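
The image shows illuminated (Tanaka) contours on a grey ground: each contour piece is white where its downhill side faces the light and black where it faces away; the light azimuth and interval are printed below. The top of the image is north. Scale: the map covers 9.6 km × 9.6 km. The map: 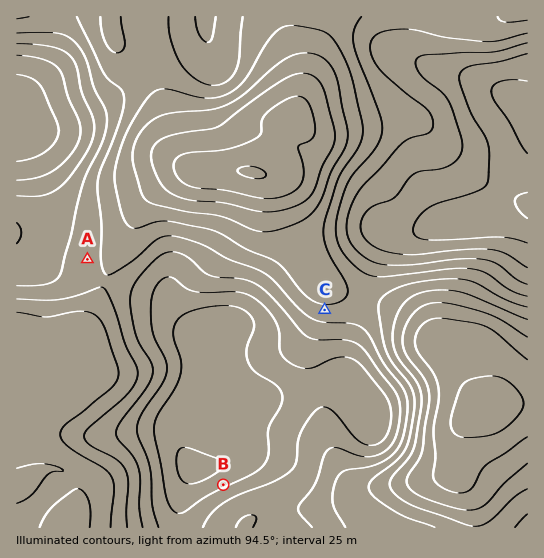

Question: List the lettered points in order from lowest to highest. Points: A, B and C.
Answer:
C A B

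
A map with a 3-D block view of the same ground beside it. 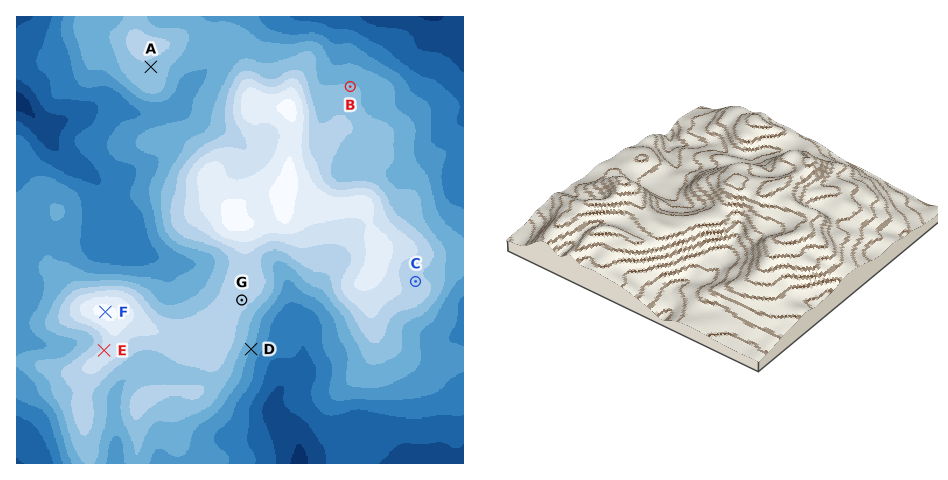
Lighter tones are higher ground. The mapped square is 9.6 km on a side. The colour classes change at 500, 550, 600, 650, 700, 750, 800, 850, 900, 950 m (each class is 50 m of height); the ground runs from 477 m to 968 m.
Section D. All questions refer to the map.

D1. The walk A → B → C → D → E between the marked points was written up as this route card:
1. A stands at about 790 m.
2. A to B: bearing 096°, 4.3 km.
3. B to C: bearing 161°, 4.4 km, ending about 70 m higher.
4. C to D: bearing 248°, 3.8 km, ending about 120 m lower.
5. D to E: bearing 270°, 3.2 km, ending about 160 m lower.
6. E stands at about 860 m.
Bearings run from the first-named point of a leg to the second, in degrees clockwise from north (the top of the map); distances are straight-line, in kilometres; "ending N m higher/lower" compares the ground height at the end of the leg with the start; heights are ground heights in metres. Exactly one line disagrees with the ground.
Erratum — Line 5: it should read "ending about 160 m higher".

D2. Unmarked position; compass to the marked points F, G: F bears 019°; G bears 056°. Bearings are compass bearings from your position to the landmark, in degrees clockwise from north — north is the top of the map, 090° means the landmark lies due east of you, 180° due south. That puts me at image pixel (69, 416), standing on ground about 780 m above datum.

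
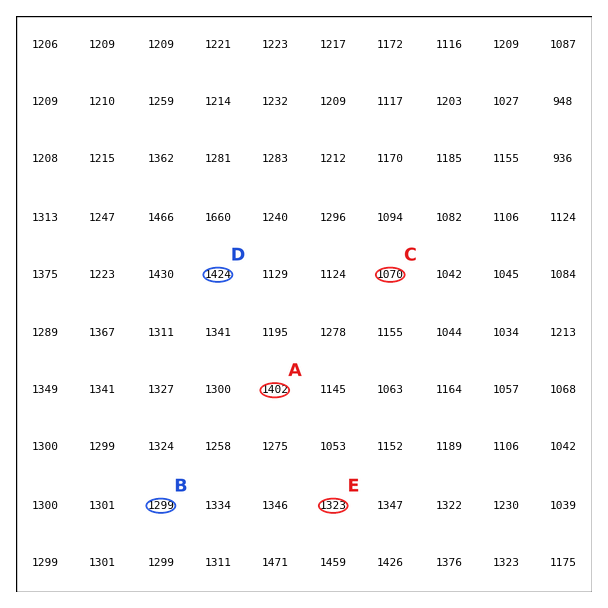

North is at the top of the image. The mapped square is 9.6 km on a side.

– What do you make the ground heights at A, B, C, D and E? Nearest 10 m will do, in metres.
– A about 1400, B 1300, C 1070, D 1420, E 1320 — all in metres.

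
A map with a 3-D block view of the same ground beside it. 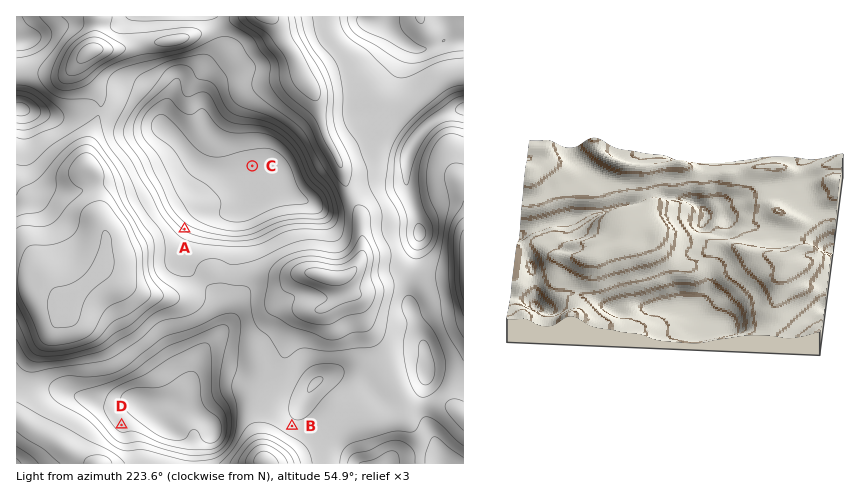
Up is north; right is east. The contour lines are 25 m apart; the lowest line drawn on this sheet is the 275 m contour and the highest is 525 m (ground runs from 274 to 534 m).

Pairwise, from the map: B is below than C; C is above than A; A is below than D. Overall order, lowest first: B A D C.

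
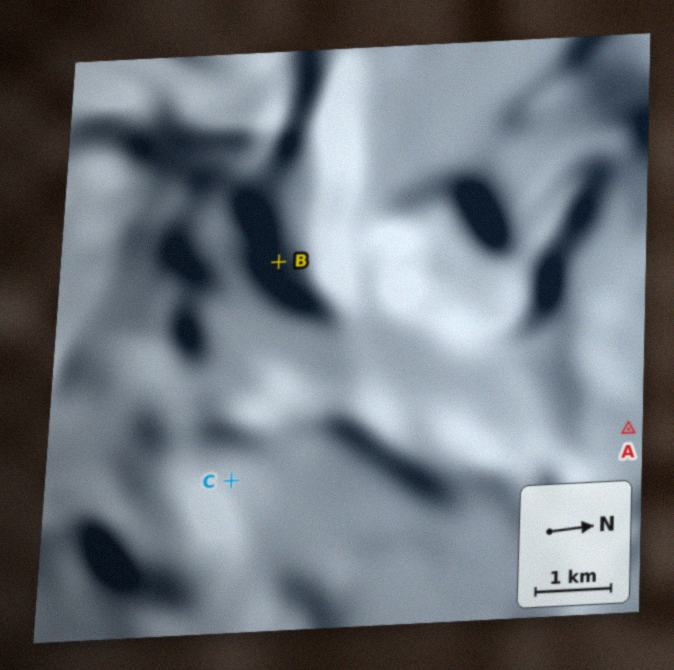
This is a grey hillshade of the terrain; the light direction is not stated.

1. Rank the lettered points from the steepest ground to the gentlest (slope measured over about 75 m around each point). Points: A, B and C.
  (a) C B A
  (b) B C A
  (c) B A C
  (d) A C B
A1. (b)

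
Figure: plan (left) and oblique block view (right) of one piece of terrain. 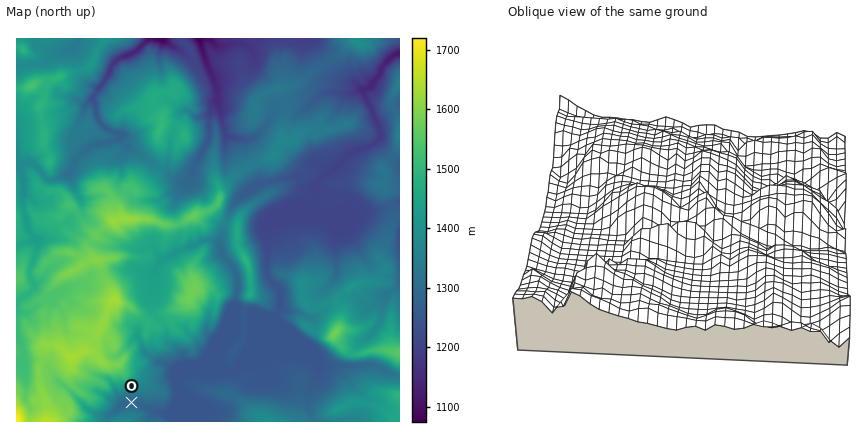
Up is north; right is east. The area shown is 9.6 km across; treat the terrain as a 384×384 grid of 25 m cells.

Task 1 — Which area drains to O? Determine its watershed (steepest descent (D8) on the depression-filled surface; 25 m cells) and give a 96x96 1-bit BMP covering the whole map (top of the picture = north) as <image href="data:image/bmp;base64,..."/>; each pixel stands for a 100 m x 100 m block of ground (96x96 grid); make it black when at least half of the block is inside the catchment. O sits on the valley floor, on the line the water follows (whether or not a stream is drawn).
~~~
<image width="96" height="96" href="data:image/bmp;base64,Qk2+BAAAAAAAAD4AAAAoAAAAYAAAAGAAAAABAAEAAAAAAIAEAAATCwAAEwsAAAIAAAAAAAAA////AAAAAAAA///wAAAAAAAAAAAA///4AAAAAAAAAAAA///4AAAAAAAAAAAA///4AAAAAAAAAAAA///4AAAAAAAAAAAB///4AAAAAAAAAAAB///4AAAAAAAAAAAD///4AAAAAAAAAAAD///4AAAAAAAAAAAD///wAAAAAAAAAAAD///wAAAAAAAAAAAD///gAAAAAAAAAAAD///gAAAAAAAAAAAD///AAAAAAAAAAAAD//+AAAAAAAAAAAAD//gAAAAAAAAAAAAB+fAAAAAAAAAAAAAB8OAAAAAAAAAAAAAB4AAAAAAAAAAAAAAAAAAAAAAAAAAAAAAAAAAAAAAAAAAAAAAAAAAAAAAAAAAAAAAAAAAAAAAAAAAAAAAAAAAAAAAAAAAAAAAAAAAAAAAAAAAAAAAAAAAAAAAAAAAAAAAAAAAAAAAAAAAAAAAAAAAAAAAAAAAAAAAAAAAAAAAAAAAAAAAAAAAAAAAAAAAAAAAAAAAAAAAAAAAAAAAAAAAAAAAAAAAAAAAAAAAAAAAAAAAAAAAAAAAAAAAAAAAAAAAAAAAAAAAAAAAAAAAAAAAAAAAAAAAAAAAAAAAAAAAAAAAAAAAAAAAAAAAAAAAAAAAAAAAAAAAAAAAAAAAAAAAAAAAAAAAAAAAAAAAAAAAAAAAAAAAAAAAAAAAAAAAAAAAAAAAAAAAAAAAAAAAAAAAAAAAAAAAAAAAAAAAAAAAAAAAAAAAAAAAAAAAAAAAAAAAAAAAAAAAAAAAAAAAAAAAAAAAAAAAAAAAAAAAAAAAAAAAAAAAAAAAAAAAAAAAAAAAAAAAAAAAAAAAAAAAAAAAAAAAAAAAAAAAAAAAAAAAAAAAAAAAAAAAAAAAAAAAAAAAAAAAAAAAAAAAAAAAAAAAAAAAAAAAAAAAAAAAAAAAAAAAAAAAAAAAAAAAAAAAAAAAAAAAAAAAAAAAAAAAAAAAAAAAAAAAAAAAAAAAAAAAAAAAAAAAAAAAAAAAAAAAAAAAAAAAAAAAAAAAAAAAAAAAAAAAAAAAAAAAAAAAAAAAAAAAAAAAAAAAAAAAAAAAAAAAAAAAAAAAAAAAAAAAAAAAAAAAAAAAAAAAAAAAAAAAAAAAAAAAAAAAAAAAAAAAAAAAAAAAAAAAAAAAAAAAAAAAAAAAAAAAAAAAAAAAAAAAAAAAAAAAAAAAAAAAAAAAAAAAAAAAAAAAAAAAAAAAAAAAAAAAAAAAAAAAAAAAAAAAAAAAAAAAAAAAAAAAAAAAAAAAAAAAAAAAAAAAAAAAAAAAAAAAAAAAAAAAAAAAAAAAAAAAAAAAAAAAAAAAAAAAAAAAAAAAAAAAAAAAAAAAAAAAAAAAAAAAAAAAAAAAAAAAAAAAAAAAAAAAAAAAAAAAAAAAAAAAAAAAAAAAAAAAAAAAAAAAAAAAAAAAAAAAAAAAAAAAAAAAAAAAAAAAAAAAAAAAAAAAAAAAAAAAAAAAAAAAAAAAAAAAAAAAAAAAAAAAAAAAAAAAAAAAAAAAAAAAAAAAAAAAAAAAAAAAAAAAAAAAAAAAAAAAAAAA="/>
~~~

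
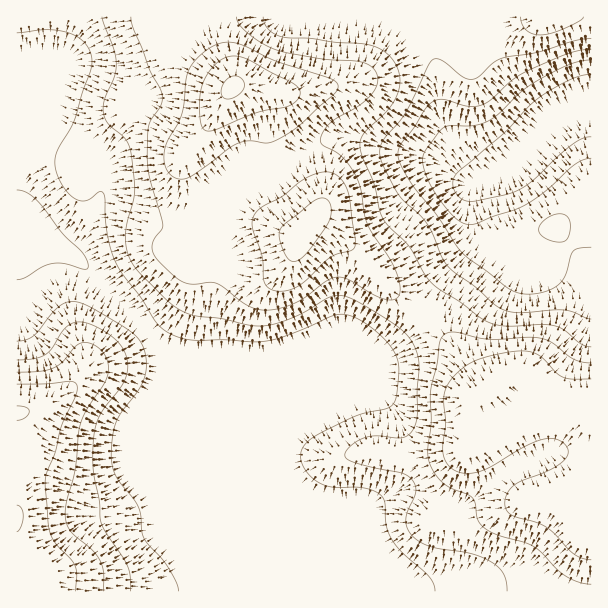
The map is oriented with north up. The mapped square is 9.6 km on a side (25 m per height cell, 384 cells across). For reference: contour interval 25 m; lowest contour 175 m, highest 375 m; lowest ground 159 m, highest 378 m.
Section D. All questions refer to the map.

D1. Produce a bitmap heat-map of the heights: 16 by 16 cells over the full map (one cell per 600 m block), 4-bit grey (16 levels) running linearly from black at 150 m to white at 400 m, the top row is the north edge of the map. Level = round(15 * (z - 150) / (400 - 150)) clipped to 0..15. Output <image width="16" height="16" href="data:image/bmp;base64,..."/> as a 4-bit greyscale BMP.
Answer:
<image width="16" height="16" href="data:image/bmp;base64,Qk32AAAAAAAAAHYAAAAoAAAAEAAAABAAAAABAAQAAAAAAIAAAAATCwAAEwsAABAAAAAAAAAAAAAAABEREQAiIiIAMzMzAERERABVVVUAZmZmAHd3dwCIiIgAmZmZAKqqqgC7u7sAzMzMAN3d3QDu7u4A////AMuXZmZmZniJyYZmZmZoiau5dmZmZniau7l2ZmZ3ibqrynZmZmd5u7u7hmZmZmm8u4mWZmZmaKupZ3Z3h2aIh3dVV5mrmZhlRUVomay6h0RFRWiarMp1M0RWaKqquWMRJFZ5u7qYUyERVnmt3Kl1QxFVeazbqYZlQmZ5qph3Zmd3"/>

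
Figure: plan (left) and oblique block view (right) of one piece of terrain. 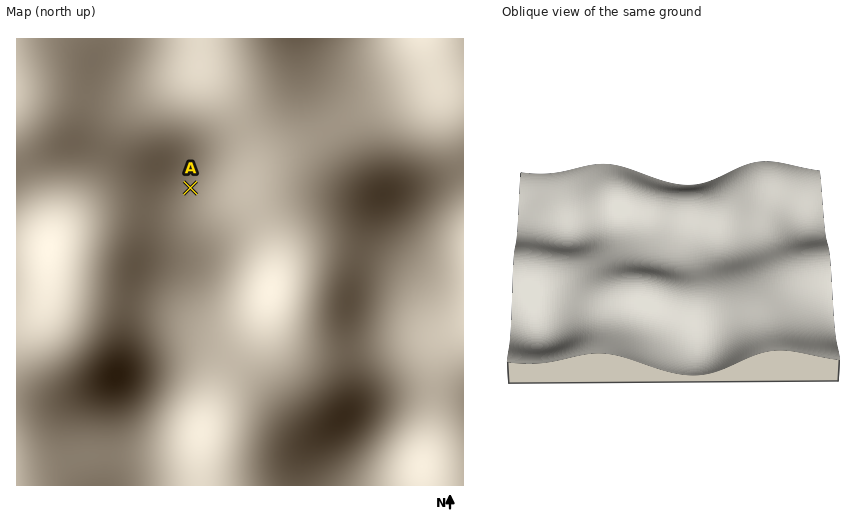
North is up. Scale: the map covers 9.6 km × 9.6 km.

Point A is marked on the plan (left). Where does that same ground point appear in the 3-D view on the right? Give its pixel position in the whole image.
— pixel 723 250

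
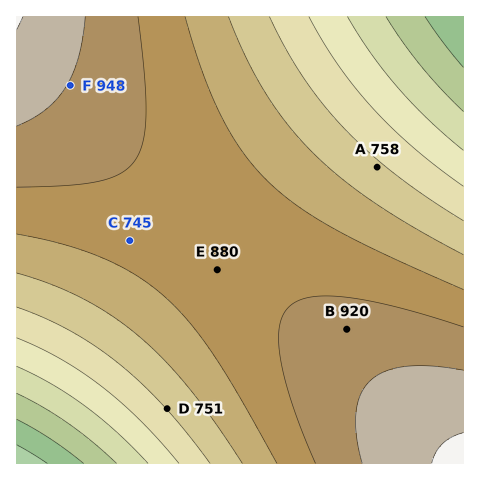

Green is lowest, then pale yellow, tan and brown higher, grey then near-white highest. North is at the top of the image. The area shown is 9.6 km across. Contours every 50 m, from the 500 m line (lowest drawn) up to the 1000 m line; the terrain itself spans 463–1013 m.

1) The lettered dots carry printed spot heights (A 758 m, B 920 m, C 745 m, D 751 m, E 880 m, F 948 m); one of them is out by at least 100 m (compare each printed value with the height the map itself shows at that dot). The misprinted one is C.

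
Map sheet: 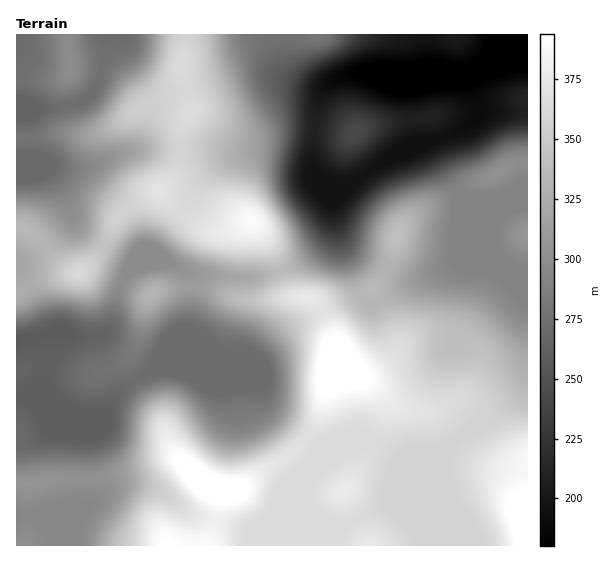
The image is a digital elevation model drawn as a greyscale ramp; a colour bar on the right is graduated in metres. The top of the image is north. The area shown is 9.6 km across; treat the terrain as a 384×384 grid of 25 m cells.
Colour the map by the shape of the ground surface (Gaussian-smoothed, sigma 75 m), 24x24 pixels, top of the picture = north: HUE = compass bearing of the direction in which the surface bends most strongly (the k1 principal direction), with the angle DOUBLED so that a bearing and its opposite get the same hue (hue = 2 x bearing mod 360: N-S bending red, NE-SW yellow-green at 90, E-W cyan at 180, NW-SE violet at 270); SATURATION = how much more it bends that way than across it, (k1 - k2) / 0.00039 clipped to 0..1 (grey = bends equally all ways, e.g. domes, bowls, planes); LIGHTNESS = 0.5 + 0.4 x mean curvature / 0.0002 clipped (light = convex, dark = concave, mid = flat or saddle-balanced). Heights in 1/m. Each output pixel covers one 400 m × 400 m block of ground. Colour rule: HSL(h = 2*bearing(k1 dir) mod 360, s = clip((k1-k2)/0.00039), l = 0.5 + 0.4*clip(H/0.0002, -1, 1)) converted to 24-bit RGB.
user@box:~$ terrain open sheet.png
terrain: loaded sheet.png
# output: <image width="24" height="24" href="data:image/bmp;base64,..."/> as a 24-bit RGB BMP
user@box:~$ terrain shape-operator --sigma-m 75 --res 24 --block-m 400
<image width="24" height="24" href="data:image/bmp;base64,Qk32BgAAAAAAADYAAAAoAAAAGAAAABgAAAABABgAAAAAAMAGAAATCwAAEwsAAAAAAAAAAAAArJSDgmmHbXWCJ1+bh4+7mGKuwdiqh6LDjGS4w5J3UzpyeYB7f4B/f3+AfX6AU5qUnrCQpXagfF2Kf3+Af3+Ad1x+RTJT0ORcqqZIdIFofIB5OHxyMntzn3y0zeCpfyVCch4KzIwRhpQ3J5JaeoCAgXmBlVJYdZ5MUpREgFtcgXh9f3+AgHiAdkCBTmitr9q2jIvAZmekW5VxW4+CLGNRQnsnyl4DWwsii+WS0uf53Nf0PGHHVHB+aGyFgXm0v6q1Z4aYZm2Af4B/f3+Ad2GEYVuSYr2YdrJsjoLJqpbbkpTggG/kkEjpkS65xUdnlerbzP/qNpn51mb2/33sckiuZYN0UIlprpBxqm2FX2+Af4B/f3+AXl6IcYKcfaKBkolgc6ErYH82gHc0UmEvNSpnyhbC4uKkyP/PZ9t1ICQ6J0xQ2lPZ/67vxGOobn9zboRmnW9miWtibn1jfoJpXoiBW52PcXafpJW3sbZ9eFVbgX1mdH9lEyQ6LTGS7PbVw/avg0FBRh4/PVMqFkMdjy1I/212qKFDXXpMemtYnIFvbneIc5x+ZY13VYJcRpJbXqJyp3dagXWAiF1ai4VSHlxrANzP4fTX79vSiR+TeTGAeI+XOVdzIBQ3/ntU476JYnBpWothb7OTdZazgHytl3ijeZaXZqJ6RnpshZltcV6Dn3WnqZatVI+aAIIiQqQAu1QAaw0mfXNcgoVaNUpmFg4+1bKL99PCdoqphNLFWrC3ZIuAXnmRjn6lpYungpeGSk1+pomlXnOYb5Ohno6lrWa8vqpoO39Fg3hbgH59gH9/gH9+XihjFys/WMNU8+jTwuTbbJTQrEKqjZxoT3JrbHRdoYJenp9zRk6KeIozfI5jXHhXho1MbUdx6oBaIpAzbYB3gHR2i1NCbD8sXCRIN52CIN5+zOqvxuCuUCWLuFiluZCUX1iEYHd9eq2AibShOj+WbdIJI0MSQTASl7ILFTs96oVN2c5TF0cjWy8om0AshFk/S4dvO7NJFLcpSvwmztFqPBpRhad2sZS3l3LIeojDk7evk25yVEFp7NHyvBHUp0FBlPaDAEpxlrHm9NfoPzjiIj7bobjxzdj+raz/0tL5yN34o/bepB2yjDVZNrIrWodMdopljnNoo2lbk09aclFprUyvm1ny3NX279zcB2yNAJ5u5rp+8CL0pB+PgpULTU8EJT8GQuIAR+92d37YkADm9IPSy3dWS3s0Tm88cXBLiXJQilZXgmxsV2pQMs+FdtTY/6jS7EBRDEY+aEQcPQUAmVMUoMwtbLxYRcRNPP9BANlRJ1BTIQso3AoZ96uAha5vSoSFW2h6gH11h2B9nWNXh8bLcdepJk1RlBU9/8K8URFoMwctfODbx+L0naDpvJXVyOvZzP/kEWvHIxRbJARNynO89eLWxqqbVG2DT1p/f3+AUE2WrKTAur3Xt1urWSFuNkmO89jS4Er9YpflZuHDYpqaeWOXptHUz/zViOvcTwlsKAwvCi5WcqrN8Nvh+dLppHC+QFKHgH9/YId+WKdKm24xoTpugUGiP567wn2b13zQr7PKb6GeT5eXZ8vEj9ag9f+kOx4RLQYpdkBYEWFBAIg+eMx27bbl/7D62CzqrlJbcZBNYYJfdn5JRmM6fmc/Nn0lLpBJfZLD13+rwHGGZaNsNpE2kJs1/71YZh4ZCQsqkDA7kakeAEkKDlIAOWMUtjVYzJjy58z/+Mj6Z028mIdTdjdknmxQwKhIMWASHDMFenEZ175MoqFXgnxSan9J5b930V51AA06eDjC6L67Q7JCEVsgJ14UE1MEJ3wKI2lN7KLc5tD7Zk7SfW7ggqXw0aT9+6T7ZJLCNcGvwLaIqZBzc5l3brujmMW03J23AAp0Kk6s3cvR59PxbVroNjXDcLFAJn8aCT0NHHcAp70JcWw6YG8YMmcGCTsp6HTJ8srlXWyvc5x/v6+llbm2gsSqV12R0HdhFh1zH3msmdCkjLK8hFHLd1bazLDmr4XcZEiuZoQ4u7YjTEy9l3bK1MOWBGJWC4tU3JO072jBr6tikMFlkLd+j5pjXjRS2HcwY2YgB0Iaa58jg1spYj4lYGwtZX4miG8xTUqYa5LEi7TQZ2uGaFWB492tO0qyGJtyIU473iRS6MWrpMWEY69glEF8eThwvklO8xoyP1YNEDMAO0kTb3Qvcoc6b2o8koYyNJgkOHMyiIQ3aGJ/ZFuS0eaUSkWAYH5+GyM/jn869eyT0suGc6JYTzFxj12whGfA3Zfz5tL5nbL/V4T+bZrigYfNZ1zStbzTisDIOmCVc4yS"/>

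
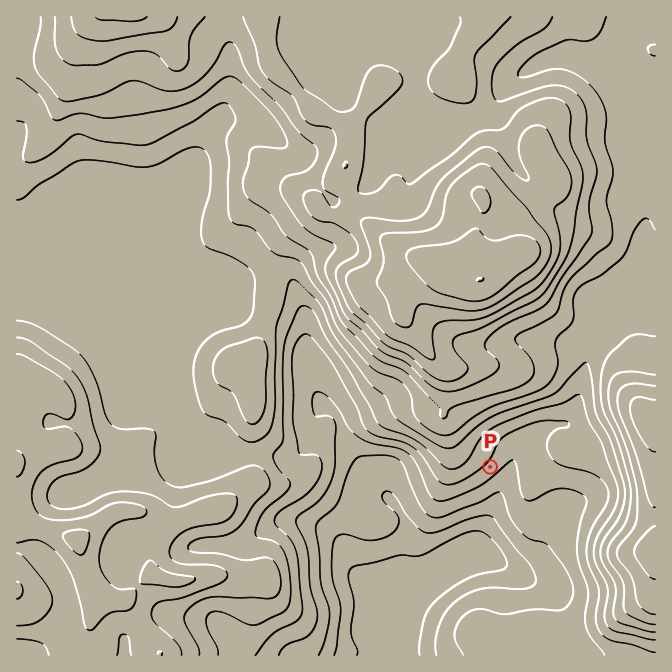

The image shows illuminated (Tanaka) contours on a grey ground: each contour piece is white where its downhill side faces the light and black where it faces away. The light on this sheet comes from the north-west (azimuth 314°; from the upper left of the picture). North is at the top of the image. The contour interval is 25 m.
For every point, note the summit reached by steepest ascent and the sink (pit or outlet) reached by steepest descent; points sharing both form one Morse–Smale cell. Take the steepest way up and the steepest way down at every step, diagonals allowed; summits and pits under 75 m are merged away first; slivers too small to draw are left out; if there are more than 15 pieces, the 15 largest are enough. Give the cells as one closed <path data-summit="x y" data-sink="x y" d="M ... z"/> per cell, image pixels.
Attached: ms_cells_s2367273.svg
<path data-summit="480 280" data-sink="398 655" d="M655 16l-638 0-1 281 21 4 48 22 79 78 17 12 5 19 4 4 30 13 24 5 23-1 15 5 12 0 12-11 7-14 6-25 3-2 5 0 5 3 7 9 7 22 13 20 9 22 7 9 12 5 7 7 9 12 5 13 0 27-4 15 0 17-5 11 0 19-1 1 0 38 179 0-8-29-13-32-7-7-15-5-25-15 11 0 7-4 14-14 15-33 15-22 8-45-13-27 7-8 5-13 8-37 0-25 10-22 8-4 52-2z"/><path data-summit="77 540" data-sink="398 655" d="M27 298l-11 0 1 358 381-1 0-37 1-1 0-19 5-11 0-17 4-15 0-27-5-13-9-12-7-7-12-5-7-9-9-22-13-20-7-22-7-9-5-3-5 0-3 2-6 25-7 14-12 11-12 0-15-5-23 1-24-5-30-13-4-4-5-19-17-12-79-78z"/><path data-summit="645 418" data-sink="398 655" d="M655 313l-51 1-8 4-10 22 0 25-8 37-5 13-7 8 13 27-8 45-15 22-15 33-14 14-7 4-11 0 25 15 15 5 7 7 7 13 16 48 77-1z"/>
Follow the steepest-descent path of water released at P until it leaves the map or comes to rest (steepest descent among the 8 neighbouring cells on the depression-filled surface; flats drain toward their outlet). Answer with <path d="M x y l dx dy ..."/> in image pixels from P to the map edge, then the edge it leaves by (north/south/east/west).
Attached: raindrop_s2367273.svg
<path d="M490 467l12 11 0 12-4 5-1 8-15 29-2 8-3 7-7 7-3 0-10 4-3 4-10 5-6 5-1 0-39 38 0 45"/>
exit: south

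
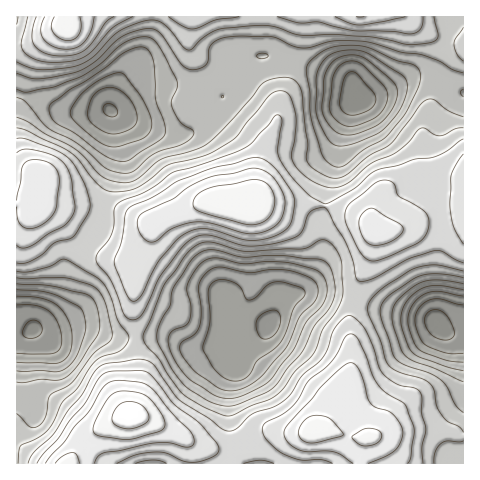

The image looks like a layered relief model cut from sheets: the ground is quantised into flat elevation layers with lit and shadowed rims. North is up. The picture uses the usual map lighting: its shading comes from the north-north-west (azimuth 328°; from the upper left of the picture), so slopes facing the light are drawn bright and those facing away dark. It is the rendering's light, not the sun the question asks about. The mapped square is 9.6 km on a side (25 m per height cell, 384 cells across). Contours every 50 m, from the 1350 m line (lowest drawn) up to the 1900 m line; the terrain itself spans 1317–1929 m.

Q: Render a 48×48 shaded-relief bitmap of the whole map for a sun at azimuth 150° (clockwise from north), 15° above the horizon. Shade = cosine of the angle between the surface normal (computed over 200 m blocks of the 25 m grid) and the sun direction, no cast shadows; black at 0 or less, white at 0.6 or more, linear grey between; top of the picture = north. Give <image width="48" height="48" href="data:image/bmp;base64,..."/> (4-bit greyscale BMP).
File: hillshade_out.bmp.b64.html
<image width="48" height="48" href="data:image/bmp;base64,Qk32BAAAAAAAAHYAAAAoAAAAMAAAADAAAAABAAQAAAAAAIAEAAATCwAAEwsAABAAAAAAAAAAAAAAABEREQAiIiIAMzMzAERERABVVVUAZmZmAHd3dwCIiIgAmZmZAKqqqgC7u7sAzMzMAN3d3QDu7u4A////ADEAFHiqvN3LmZmpiImZmrzKmImqqZiZh0IAA2iaq93LqZmId3iIiavKmIiqqpmZh1IAAUeJq8zLqId2ZWZ3Z4mql3eJmamYh2QQACVomru6h2ZlREVVRFZ4dmZniJmHdlUxAAJFeJmYdVREMjMzIiRWZVVVZ3h3ZVZTEAEjRWd2VDMzIQERERJFZlVVVoh3ZWZkIQASIzRVVDMiEAAAERNFZ2ZVRXiHZlVUIQABIiNFVDMyEAAAARNFZ3dlRFd3dkMzEAABIiNFVUNEMQAAARE0VndlQzRVVSERAAAAESNVVVRVVCEQAAASNXd1QyIjMxERAAAAESNGZmZmZlMhAAABJGd2QxARESESEQAAEjRGd2Znd2QhAAERJGeIZTERETMzMyEBI0VniZh3ZmUxABIiNGd4h1QjM2VVRDIjRWeImrqXZnZSEBIjNGd3iHZUVXdmVVREV4mpqquoZndkIRERJFZ3iIdmZoiHZmVUV5u6mZqYZomHQRAAFFZ4mqmHd6qZh3ZVRpu6mImYZomoYxAAFGiZq8ypiMy6mZhlVoq7mIiYdniYdTIRJHmrzd3Lq93LuqmGVnq7qYmZh3iZh2UzNHm7ze7tzN3cuqqXZnm8y6qqmImamZhkRHmrze7t3d3LqZmHZnmszMu7qqq7uqqGRGiru83czLu6mIdmVWirzMzLvM3czLuXVWibu7u6qqq6mHZURFeazNzMzN7u3LuYZWiau7upiJq7qYZTNFeKvN3MzN7u3LqYdmeaq7qYd4m7uphkNFeJrN3czM3dy6mIdmZ4iZmYd4mruql1Q0Z4ms3Mu7vMypmHZlVmZ3iHZmeZqqmGQzNGeJq6qZmrupiGVEVVVWZ3ZVZ4iJiGQhEjRWeIh3iZqZh2QzRWVVZmVVZ4iId1MQABMzRVVVZ4iHZUIRNWZmZmVFV4iIdkIQAAEhEjM0RWZmVDEAE2ZmZ2VFVniHZTIQAAEQABIiNFZVRDEAAjVmZmVURWZmVUMhAAAAAAERI0ZlVEIAACNFVVRDMzRFVEMyEAAAAAERJFd3dlQgABI0REMzIREjRDMyEAAAAAESNXiZh2QxAAEjRDMjIQETNDMiISMzIiIjNXiZh2QhAAEkVEMjIiIjREMjM0VmVDMzRWiZh2MQAAATVUMjRFRVZVQ0RFZ3dUMzNFeZh2QhAAACRVQ0Vnd4h2ZVVWZ3dlQyM1aJmXZDEAABNVVFZ5mZqYd2ZlVndmVDI0V5qphlQyEBNWVXiau7u6mHZVRWd3ZUMjRoqqmHZkMhNWd4m7zN3bmHZlVXeHdlQyNXmqqXd3ZTNWiZq83e/sqGZWZ4iIdlVDNGmrqYiIh2VniZq83v/+uXZWZ4mYdmVURXm8y6mZmYd3iYmr3v//24dmZ4mYd3dmZ4rN7suqqqmYd2eKvO//7bl2d4mpmIiIiave/+27q7qYZjRoms3u/tuXd5q7uqqqmarN7v7LurqXZCI1eJrN7u25iJrMy7uqqqqrzd7LuqqHVCIjV4mr3u3KiZq8zLuqqqqqu93cuqmHVA=="/>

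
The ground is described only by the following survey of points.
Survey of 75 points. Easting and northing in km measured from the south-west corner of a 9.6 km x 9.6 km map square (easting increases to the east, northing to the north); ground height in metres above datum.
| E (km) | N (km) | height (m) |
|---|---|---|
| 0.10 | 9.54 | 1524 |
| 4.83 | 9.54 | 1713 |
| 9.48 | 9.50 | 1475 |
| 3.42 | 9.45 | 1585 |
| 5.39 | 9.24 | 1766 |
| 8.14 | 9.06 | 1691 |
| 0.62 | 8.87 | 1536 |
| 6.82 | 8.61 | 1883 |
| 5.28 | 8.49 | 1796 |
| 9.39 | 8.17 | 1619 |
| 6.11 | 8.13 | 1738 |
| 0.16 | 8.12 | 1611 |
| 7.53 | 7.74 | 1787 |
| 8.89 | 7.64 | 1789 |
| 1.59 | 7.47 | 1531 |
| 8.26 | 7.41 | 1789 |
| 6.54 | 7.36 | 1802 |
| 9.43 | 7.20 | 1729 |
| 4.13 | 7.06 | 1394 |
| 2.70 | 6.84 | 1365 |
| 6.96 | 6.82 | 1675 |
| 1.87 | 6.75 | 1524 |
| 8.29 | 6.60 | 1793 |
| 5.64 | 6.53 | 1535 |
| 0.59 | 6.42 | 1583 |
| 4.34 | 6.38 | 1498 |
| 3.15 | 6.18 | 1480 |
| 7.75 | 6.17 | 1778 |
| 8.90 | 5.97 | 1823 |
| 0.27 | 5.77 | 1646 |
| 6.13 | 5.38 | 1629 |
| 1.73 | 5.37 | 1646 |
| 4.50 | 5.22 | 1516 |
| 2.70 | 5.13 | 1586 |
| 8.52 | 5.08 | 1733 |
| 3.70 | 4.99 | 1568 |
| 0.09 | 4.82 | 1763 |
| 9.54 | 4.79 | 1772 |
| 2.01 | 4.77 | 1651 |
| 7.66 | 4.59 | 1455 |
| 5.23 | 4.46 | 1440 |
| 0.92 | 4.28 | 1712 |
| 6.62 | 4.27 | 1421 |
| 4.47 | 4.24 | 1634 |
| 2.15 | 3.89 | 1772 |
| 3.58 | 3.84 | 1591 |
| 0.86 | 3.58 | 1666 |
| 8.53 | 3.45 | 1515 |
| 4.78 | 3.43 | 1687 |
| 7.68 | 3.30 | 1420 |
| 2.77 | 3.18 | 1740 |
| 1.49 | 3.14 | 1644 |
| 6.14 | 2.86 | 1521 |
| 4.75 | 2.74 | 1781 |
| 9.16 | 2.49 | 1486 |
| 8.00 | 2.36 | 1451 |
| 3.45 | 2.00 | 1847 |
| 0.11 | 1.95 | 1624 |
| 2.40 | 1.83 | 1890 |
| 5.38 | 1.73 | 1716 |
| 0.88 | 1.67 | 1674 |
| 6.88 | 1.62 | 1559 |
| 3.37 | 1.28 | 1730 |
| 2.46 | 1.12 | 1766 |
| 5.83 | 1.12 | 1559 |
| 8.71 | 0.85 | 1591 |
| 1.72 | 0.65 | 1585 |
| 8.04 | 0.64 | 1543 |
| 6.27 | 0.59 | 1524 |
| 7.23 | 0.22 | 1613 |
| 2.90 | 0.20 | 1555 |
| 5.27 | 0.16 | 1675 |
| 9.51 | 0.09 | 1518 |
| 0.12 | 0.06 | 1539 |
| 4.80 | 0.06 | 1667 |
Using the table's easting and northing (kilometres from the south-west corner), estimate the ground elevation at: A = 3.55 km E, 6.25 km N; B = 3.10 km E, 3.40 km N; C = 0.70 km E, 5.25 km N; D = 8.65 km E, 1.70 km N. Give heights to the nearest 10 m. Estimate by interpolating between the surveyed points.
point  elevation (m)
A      1450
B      1700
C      1690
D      1480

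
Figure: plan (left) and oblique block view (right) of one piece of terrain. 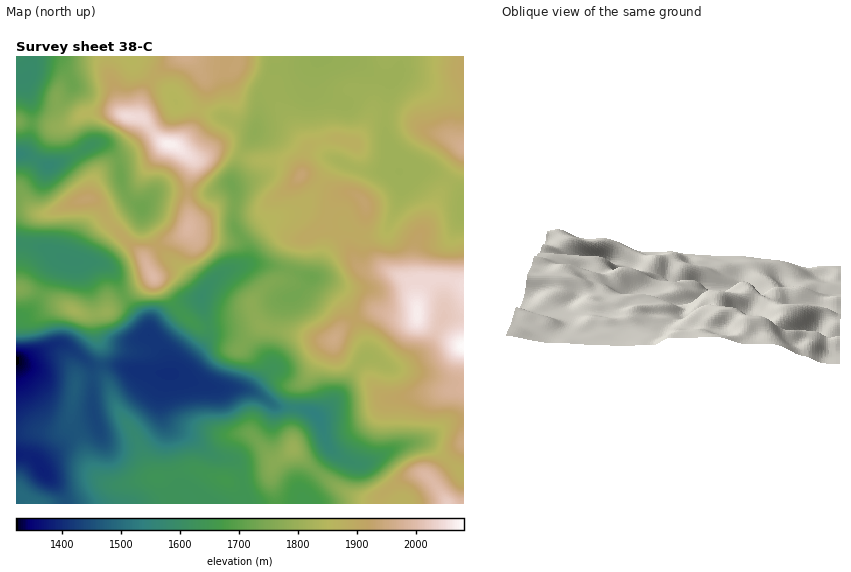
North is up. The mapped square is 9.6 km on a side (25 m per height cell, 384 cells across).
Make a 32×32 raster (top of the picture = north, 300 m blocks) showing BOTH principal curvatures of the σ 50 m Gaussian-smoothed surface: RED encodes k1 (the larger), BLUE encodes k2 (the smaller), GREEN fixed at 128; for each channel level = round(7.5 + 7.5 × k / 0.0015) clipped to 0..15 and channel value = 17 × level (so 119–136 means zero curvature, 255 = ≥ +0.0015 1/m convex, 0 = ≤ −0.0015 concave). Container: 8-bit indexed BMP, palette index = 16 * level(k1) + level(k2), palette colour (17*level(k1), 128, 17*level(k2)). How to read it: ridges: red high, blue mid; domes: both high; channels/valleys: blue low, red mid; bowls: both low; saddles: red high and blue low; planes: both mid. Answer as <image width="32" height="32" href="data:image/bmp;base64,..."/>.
<image width="32" height="32" href="data:image/bmp;base64,Qk02CAAAAAAAADYEAAAoAAAAIAAAACAAAAABAAgAAAAAAAAEAAATCwAAEwsAAAABAAAAAAAAAIAAABGAAAAigAAAM4AAAESAAABVgAAAZoAAAHeAAACIgAAAmYAAAKqAAAC7gAAAzIAAAN2AAADugAAA/4AAAACAEQARgBEAIoARADOAEQBEgBEAVYARAGaAEQB3gBEAiIARAJmAEQCqgBEAu4ARAMyAEQDdgBEA7oARAP+AEQAAgCIAEYAiACKAIgAzgCIARIAiAFWAIgBmgCIAd4AiAIiAIgCZgCIAqoAiALuAIgDMgCIA3YAiAO6AIgD/gCIAAIAzABGAMwAigDMAM4AzAESAMwBVgDMAZoAzAHeAMwCIgDMAmYAzAKqAMwC7gDMAzIAzAN2AMwDugDMA/4AzAACARAARgEQAIoBEADOARABEgEQAVYBEAGaARAB3gEQAiIBEAJmARACqgEQAu4BEAMyARADdgEQA7oBEAP+ARAAAgFUAEYBVACKAVQAzgFUARIBVAFWAVQBmgFUAd4BVAIiAVQCZgFUAqoBVALuAVQDMgFUA3YBVAO6AVQD/gFUAAIBmABGAZgAigGYAM4BmAESAZgBVgGYAZoBmAHeAZgCIgGYAmYBmAKqAZgC7gGYAzIBmAN2AZgDugGYA/4BmAACAdwARgHcAIoB3ADOAdwBEgHcAVYB3AGaAdwB3gHcAiIB3AJmAdwCqgHcAu4B3AMyAdwDdgHcA7oB3AP+AdwAAgIgAEYCIACKAiAAzgIgARICIAFWAiABmgIgAd4CIAIiAiACZgIgAqoCIALuAiADMgIgA3YCIAO6AiAD/gIgAAICZABGAmQAigJkAM4CZAESAmQBVgJkAZoCZAHeAmQCIgJkAmYCZAKqAmQC7gJkAzICZAN2AmQDugJkA/4CZAACAqgARgKoAIoCqADOAqgBEgKoAVYCqAGaAqgB3gKoAiICqAJmAqgCqgKoAu4CqAMyAqgDdgKoA7oCqAP+AqgAAgLsAEYC7ACKAuwAzgLsARIC7AFWAuwBmgLsAd4C7AIiAuwCZgLsAqoC7ALuAuwDMgLsA3YC7AO6AuwD/gLsAAIDMABGAzAAigMwAM4DMAESAzABVgMwAZoDMAHeAzACIgMwAmYDMAKqAzAC7gMwAzIDMAN2AzADugMwA/4DMAACA3QARgN0AIoDdADOA3QBEgN0AVYDdAGaA3QB3gN0AiIDdAJmA3QCqgN0Au4DdAMyA3QDdgN0A7oDdAP+A3QAAgO4AEYDuACKA7gAzgO4ARIDuAFWA7gBmgO4Ad4DuAIiA7gCZgO4AqoDuALuA7gDMgO4A3YDuAO6A7gD/gO4AAID/ABGA/wAigP8AM4D/AESA/wBVgP8AZoD/AHeA/wCIgP8AmYD/AKqA/wC7gP8AzID/AN2A/wDugP8A/4D/AKjHxqSGhpaGdoaHh3d3doZ1hLV2dnR0xdfYpmVUlejUyHVihZiouLenmIiHd4eYmIO4yGVllff2pMX21Zbnx1K2dHWGqLiWlpeYp6eop5eGc7jIhaX1tXFQUJX4++qlcoR1dpWnl2SFpqeWl6iFhHRkx7bY+KRgkoWCgJCks7Gml5eXhqaGY5XHpnV1hJW4t8fWk+rqcYGnlaaEcHBwlbmXmJeYl3Vzx+iWdIan1+fn2rei6teAhKa2uqinp5WCpYeHhqeXdJX4l3R1lqamdXXZuGCwkGF0hKjKqJeXqIaEh4d2p6dzxsZ0dXaFhIRjcqKQgMOTlHJSpsiop6eouKd3h3WXuIPXlnWHd3eHhnRxYIL3+PmmdYHG2JaWp5eXhnZ2dqeohbV0dod3d3aBkYO15JRTxbaoxcOWZGOEhZWFcoWXp4KitJWXh4d1c5P5++mFU2SnqLm3c3WEhYV2l6iSkIBgcOXEcnWHhYKFw7a4tqWVtbjJyrhkZHWnhpSnufj4lGKl5rSSgGSBpvjEhZaXuMbFt6jI16SFp7i6ppWGhbb1+Pn2+/mCIIP4x4KXmKendnV1dpemtci2h7mXdoamlNb5t5PI0/Cl4LBzc5aouZd2dnV1l5aXp4WXuJd2h+vWpYV0hcig1P37lIFwhJaox5eHhnV1g5R0dLaXh4eXt3V0dHWEgmC3+uj0tXBwc3SVpZSDU2OmyKbYyLjI18emhnZ2dXJQYvb4cpL4yIFyc3OSlJaVlcemtreGloSFhZNyc3Nyg5X29dXEp7n75dSjhrjJyaaVt4alZIWllXN1k5ODdIS39/dyc7bXudmWcJS4t5eXp5eGlqVyh6iphnXU+fjXpaT3pmJTZLfZ2baAqKiGhnaHh3aXuIOFmLiWdbXE1fj42OiDg3N0t/Z01pCWyKeGhoeXhqjJlXSGlpZ2yIJyp9jJpnDFc1Kk82CCYoWWt8eWhajIyJaUdnaHl3bJhFF0uPimcLbFY5Tnx3FRhoR0p9qlloWDdHZ3d3aElJKgYHCQt/WBdeanxtj62KDHuKamtoVzc6aWh3d2dHS4cpS4ppBggJBkt/rot6fptIOGhnanppa3uYZ2hYWWt8jGtNvopVFQo7T09NfIlpa0dXZ2h5eXuKenloWVuMe4l/nCuMX48/b6+PhiUrSTY5SGdoeHhnaGdYaXhZaph4iHpXHWk7ej18i3x3Jkg6R1p5aFh4d3d4d3h4eGhpeHhnZ0cumVUmPFlZbFY2WGuZe3hYWIh3eHh4iHh3d2hoaGh4ZzpbWDl9iWZbWldaaol7ing4eHh4eHh4eHh3d3d4eIh3SWlYantoV2dre4qIeHh8mThod3d3d3d4eIh4eHh4c="/>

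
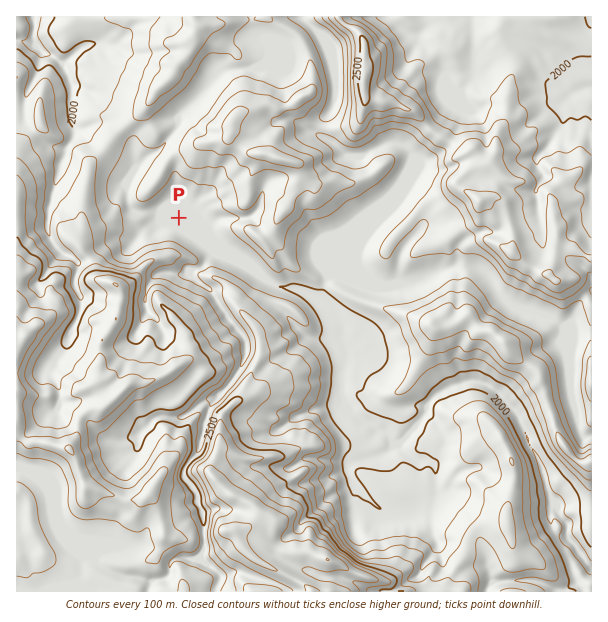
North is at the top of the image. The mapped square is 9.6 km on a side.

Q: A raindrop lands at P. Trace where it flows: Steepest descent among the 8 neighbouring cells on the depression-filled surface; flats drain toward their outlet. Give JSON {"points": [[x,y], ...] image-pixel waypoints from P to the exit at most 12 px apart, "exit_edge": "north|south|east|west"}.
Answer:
{"points": [[179, 218], [191, 218], [203, 222], [215, 234], [227, 245], [239, 252], [251, 261], [263, 273], [275, 284], [287, 288], [299, 290], [311, 297], [323, 306], [335, 314], [342, 324], [342, 336], [345, 348], [347, 360], [344, 371], [342, 383], [342, 395], [347, 407], [359, 419], [371, 425], [383, 432], [395, 440], [405, 434], [417, 422], [426, 410], [434, 398], [446, 389], [458, 384], [470, 381], [482, 383], [494, 390], [504, 401], [515, 413], [521, 425], [527, 437], [533, 449], [539, 461], [543, 473], [546, 485], [552, 497], [560, 509], [564, 521], [567, 533], [575, 545], [584, 557], [591, 567]], "exit_edge": "east"}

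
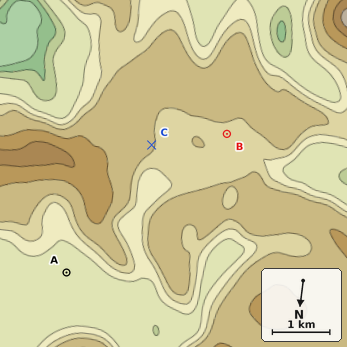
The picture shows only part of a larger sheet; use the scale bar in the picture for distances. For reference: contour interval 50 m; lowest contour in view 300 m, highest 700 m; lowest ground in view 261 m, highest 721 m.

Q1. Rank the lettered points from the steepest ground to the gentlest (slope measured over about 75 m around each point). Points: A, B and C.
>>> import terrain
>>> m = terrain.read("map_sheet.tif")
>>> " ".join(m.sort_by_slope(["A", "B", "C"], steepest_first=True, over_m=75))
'C B A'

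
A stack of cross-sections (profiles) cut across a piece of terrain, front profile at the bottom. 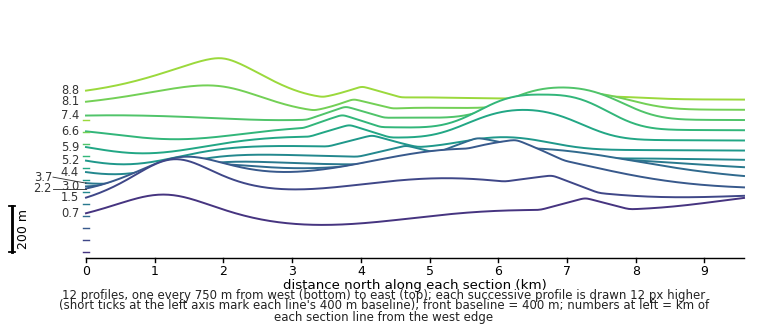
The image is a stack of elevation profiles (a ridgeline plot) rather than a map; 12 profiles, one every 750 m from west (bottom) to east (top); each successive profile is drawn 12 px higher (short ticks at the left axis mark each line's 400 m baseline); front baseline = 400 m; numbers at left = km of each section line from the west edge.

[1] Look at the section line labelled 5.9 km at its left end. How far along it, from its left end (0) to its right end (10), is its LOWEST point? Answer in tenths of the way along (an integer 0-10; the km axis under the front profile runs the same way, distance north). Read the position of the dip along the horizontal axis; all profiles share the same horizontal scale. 1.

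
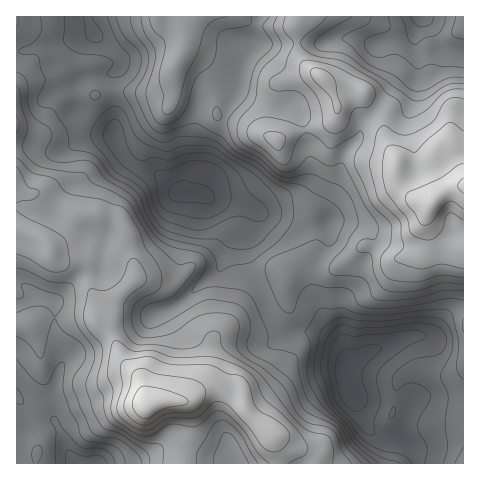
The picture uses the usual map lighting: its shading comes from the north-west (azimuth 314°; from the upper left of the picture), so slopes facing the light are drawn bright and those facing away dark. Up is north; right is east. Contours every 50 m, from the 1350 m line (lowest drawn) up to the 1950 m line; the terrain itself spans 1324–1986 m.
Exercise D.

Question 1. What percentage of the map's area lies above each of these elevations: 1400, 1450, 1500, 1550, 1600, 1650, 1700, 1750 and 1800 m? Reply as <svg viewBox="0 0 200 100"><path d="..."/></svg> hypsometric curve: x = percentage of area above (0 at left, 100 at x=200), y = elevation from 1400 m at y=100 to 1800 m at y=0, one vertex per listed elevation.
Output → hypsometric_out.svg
<svg viewBox="0 0 200 100"><path d="M192 100l-11-12-13-13-18-13-24-12-28-12-22-13-28-13-21-12"/></svg>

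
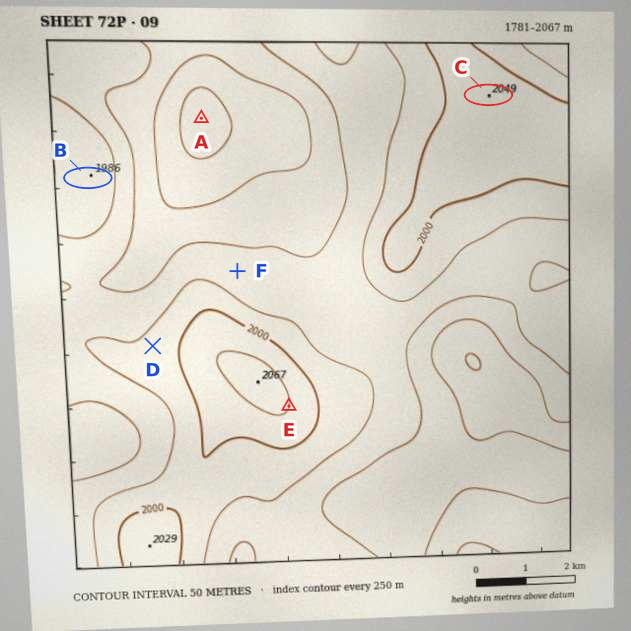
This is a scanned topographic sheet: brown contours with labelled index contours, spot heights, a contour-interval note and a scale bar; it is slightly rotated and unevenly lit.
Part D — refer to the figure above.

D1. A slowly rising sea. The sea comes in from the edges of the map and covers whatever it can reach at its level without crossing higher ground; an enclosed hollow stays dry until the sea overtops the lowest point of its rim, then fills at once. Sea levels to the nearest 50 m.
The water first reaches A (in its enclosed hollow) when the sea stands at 1850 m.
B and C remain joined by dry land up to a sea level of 1900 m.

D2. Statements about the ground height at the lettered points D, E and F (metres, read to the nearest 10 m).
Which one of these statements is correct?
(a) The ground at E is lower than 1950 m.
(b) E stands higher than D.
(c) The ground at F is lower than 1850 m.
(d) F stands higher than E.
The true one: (b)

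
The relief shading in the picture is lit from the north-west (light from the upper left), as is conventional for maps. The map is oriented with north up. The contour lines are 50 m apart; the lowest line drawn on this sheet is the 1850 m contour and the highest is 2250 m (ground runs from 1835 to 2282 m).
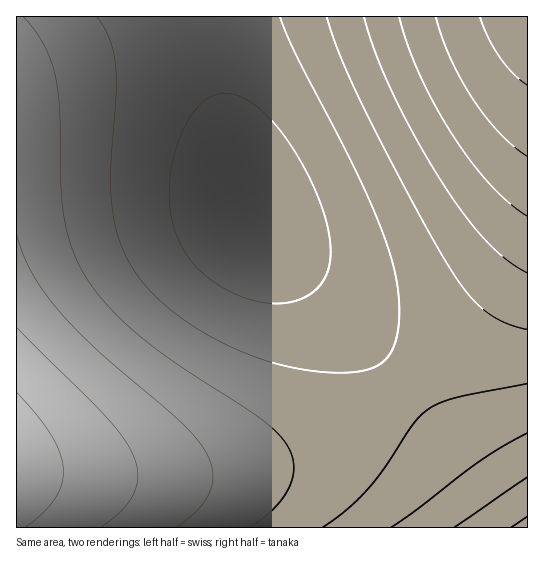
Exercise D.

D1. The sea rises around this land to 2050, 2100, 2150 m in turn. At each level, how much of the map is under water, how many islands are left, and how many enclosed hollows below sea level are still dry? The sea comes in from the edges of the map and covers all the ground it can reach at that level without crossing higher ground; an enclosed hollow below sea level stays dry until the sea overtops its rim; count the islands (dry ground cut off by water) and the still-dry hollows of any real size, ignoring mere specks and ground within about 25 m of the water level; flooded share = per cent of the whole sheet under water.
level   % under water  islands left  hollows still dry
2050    62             0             0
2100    78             0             0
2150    88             0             0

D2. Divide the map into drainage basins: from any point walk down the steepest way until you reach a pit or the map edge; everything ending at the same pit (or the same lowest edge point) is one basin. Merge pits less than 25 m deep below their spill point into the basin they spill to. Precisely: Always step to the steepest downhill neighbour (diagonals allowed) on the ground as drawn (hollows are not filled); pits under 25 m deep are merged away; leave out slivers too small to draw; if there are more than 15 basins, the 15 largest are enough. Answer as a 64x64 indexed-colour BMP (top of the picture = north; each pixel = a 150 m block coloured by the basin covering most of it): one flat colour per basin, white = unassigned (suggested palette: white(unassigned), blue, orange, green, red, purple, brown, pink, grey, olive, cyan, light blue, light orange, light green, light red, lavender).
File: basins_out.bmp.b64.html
<image width="64" height="64" href="data:image/bmp;base64,Qk12CAAAAAAAAHYAAAAoAAAAQAAAAEAAAAABAAQAAAAAAAAIAAATCwAAEwsAABAAAAAAAAAA////ALR3HwAOf/8ALKAsACgn1gC9Z5QAS1aMAMJ34wB/f38AIr28AM++FwDox64AeLv/AIrfmACWmP8A1bDFACIiIiIiIiIiIiIiIiIiIiIiIiIiIiIiIiIiIiIiIiIiIiIiIiIiIiIiIiIiIiIiIiIiIiIiIiIiIiIiIiIiIiIiIiIiIiIiIiIiIiIiIiIiIiIiIiIiIiIiIiIiIiIiIiIiIiIiIiIiIiIiIiIiIiIiIiIiIiIiIiIiIiIiIiIiIiIiIiIiIiIiIiIiIiIiIiIiIiIiIiIiIiIiIiIiIiIiIiIiIiIiIiIiIiIiIiIiIiIiIiIiIiIiIiIiIiIiIiIiIiIiIiEREiIiIiIiIiIiIiIiIiIiIiIiIiIiIiIiEREREREREREREREREREiIiIiIiIiIiIiIiIiIiIiIiIRERERERERERERERERERERIiIiIiIiIiIiIiIiIiIiIhEREREREREREREREREREREREiIiIiIiIiIiIiIiIiIiERERERERERERERERERERERERESIiIiIiIiIiIiIiIiIRERERERERERERERERERERERERESIiIiIiIiIiIiIiIhEREREREREREREREREREREREREREiIiIiIiIiIiIiIiEREREREREREREREREREREREREREREiIiIiIiIiIiIiIREREREREREREREREREREREREREREREiIiIiIiIiIiIhERERERERERERERERERERERERERERERIiIiIiIiIiIiERERERERERERERERERERERERERERERESIiIiIiIiIiIREREREREREREREREREREREREREREREREiIiIiIiIiIhEREREREREREREREREREREREREREREREREiIiIiIiIiERERERERERERERERERERERERERERERERERIiIiIiIiIRERERERERERERERERERERERERERERERERESIiIiIiIhEREREREREREREREREREREREREREREREREREiIiIiIiERERERERERERERERERERERERERERERERERERIiIiIiIRERERERERERERERERERERERERERERERERERESIiIiIhEREREREREREREREREREREREREREREREREREREiIiIiERERERERERERERERERERERERERERERERERERERIiIiIRERERERERERERERERERERERERERERERERERERESIiIhERERERERERERERERERERERERERERERERERERERIiIiERERERERERERERERERERERERERERERERERERERESIiIREREREREREREREREREREREREREREREREREREREREiIhERERERERERERERERERERERERERERERERERERERERIiERERERERERERERERERERERERERERERERERERERERESIRERERERERERERERERERERERERERERERERERERERERIhERERERERERERERERERERERERERERERERERERERERESERERERERERERERERERERERERERERERERERERERERERIRERERERERERERERERERERERERERERERERERERERERERERERERERERERERERERERERERERERERERERERERERERERERERERERERERERERERERERERERERERERERERERERERERERERERERERERERERERERERERERERERERERERERERERERERERERERERERERERERERERERERERERERERERERERERERERERERERERERERERERERERERERERERERERERERERERERERERERERERERERERERERERERERERERERERERERERERERERERERERERERERERERERERERERERERERERERERERERERERERERERERERERERERERERERERERERERERERERERERERERERERERERERERERERERERERERERERERERERERERERERERERERERERERERERERERERERERERERERERERERERERERERERERERERERERERERERERERERERERERERERERERERERERERERERERERERERERERERERERERERERERERERERERERERERERERERERERERERERERERERERERERERERERERERERERERERERERERERERERERERERERERERERERERERERERERERERERERERERERERERERERERERERERERERERERERERERERERERERERERERERERERERERERERERERERERERERERERERERERERERERERERERERERERERERERERERERERERERERERERERERERERERERERERERERERERERERERERERERERERERERERERERERERERERERERERERERERERERERERERERERERERERERERERERERERERERERERERERERERERERERERERERERERERERERERERERERERERERERERERERERERERERERERERERERERERERERERERERERERERERERERERERERERERERERERERERERERERERERERERERERERERERERERERERERERERERERERERERERERERERERERERERERERERERERERERERERERERERERERERERERERERERERERERERERERERERERERERERERERERERERERERERERERERERERERERERERERERERERERERERERERERERERERERERERERERERERERERERERERERER"/>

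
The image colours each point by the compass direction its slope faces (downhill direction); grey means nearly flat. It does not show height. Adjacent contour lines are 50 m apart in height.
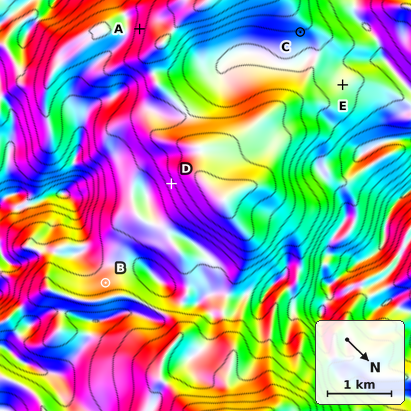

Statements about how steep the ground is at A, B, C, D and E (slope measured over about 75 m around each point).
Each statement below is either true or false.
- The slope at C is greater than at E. true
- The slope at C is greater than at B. true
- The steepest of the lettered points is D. true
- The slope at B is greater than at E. true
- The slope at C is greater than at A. false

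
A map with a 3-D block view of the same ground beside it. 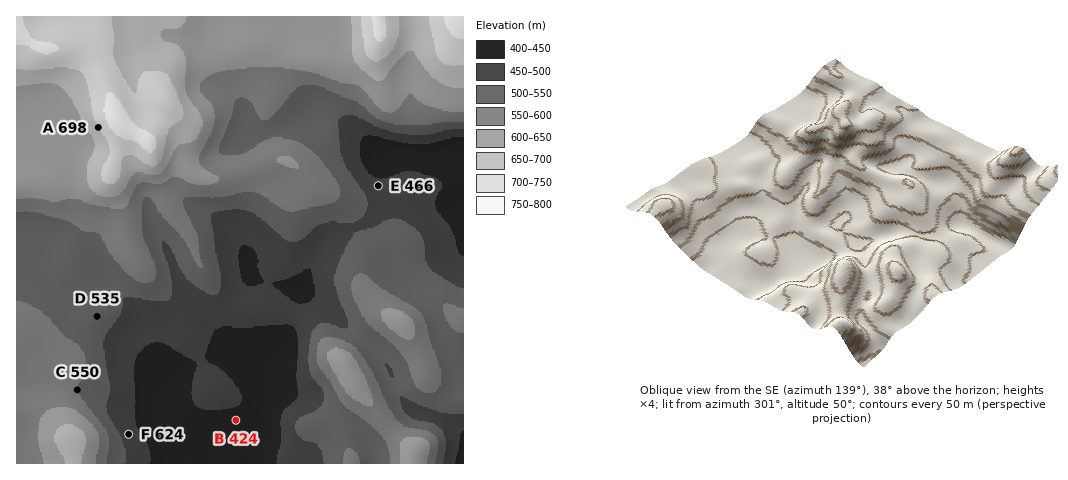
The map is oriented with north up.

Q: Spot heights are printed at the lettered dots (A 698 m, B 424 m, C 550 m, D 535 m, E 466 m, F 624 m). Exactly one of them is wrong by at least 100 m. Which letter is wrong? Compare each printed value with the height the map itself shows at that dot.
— F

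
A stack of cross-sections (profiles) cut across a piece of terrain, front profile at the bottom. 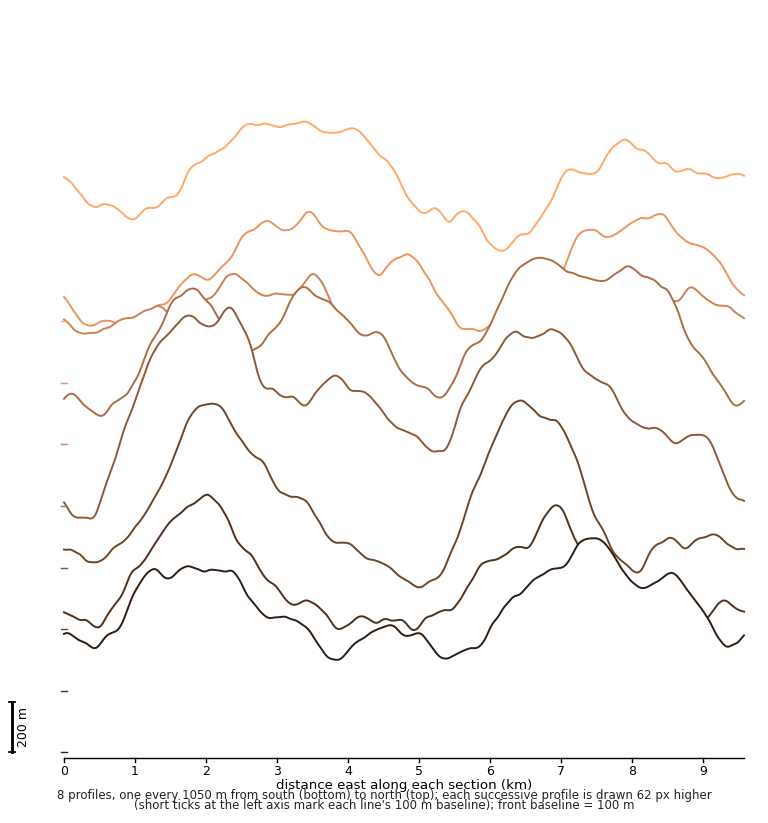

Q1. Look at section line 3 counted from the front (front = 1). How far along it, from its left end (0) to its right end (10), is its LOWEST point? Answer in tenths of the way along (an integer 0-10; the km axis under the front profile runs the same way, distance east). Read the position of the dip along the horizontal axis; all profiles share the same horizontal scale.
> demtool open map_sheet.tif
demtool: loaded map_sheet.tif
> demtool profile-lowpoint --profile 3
5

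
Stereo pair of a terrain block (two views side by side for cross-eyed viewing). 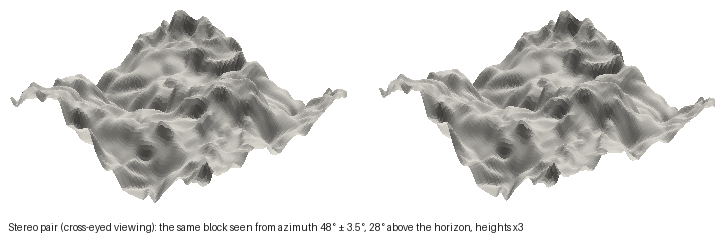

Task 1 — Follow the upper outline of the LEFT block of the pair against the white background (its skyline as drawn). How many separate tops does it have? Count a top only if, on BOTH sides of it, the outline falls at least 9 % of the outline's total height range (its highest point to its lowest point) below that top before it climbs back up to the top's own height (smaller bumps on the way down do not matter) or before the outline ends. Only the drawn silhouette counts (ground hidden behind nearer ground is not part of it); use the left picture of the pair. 2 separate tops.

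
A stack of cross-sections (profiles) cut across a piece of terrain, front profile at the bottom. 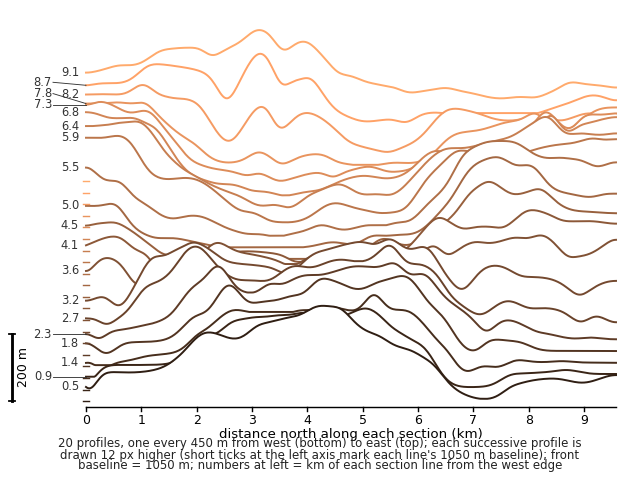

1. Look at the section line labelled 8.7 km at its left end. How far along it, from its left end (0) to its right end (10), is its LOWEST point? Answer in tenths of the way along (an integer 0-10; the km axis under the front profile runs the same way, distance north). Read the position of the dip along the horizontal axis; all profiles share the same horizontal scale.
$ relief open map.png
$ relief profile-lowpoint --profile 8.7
6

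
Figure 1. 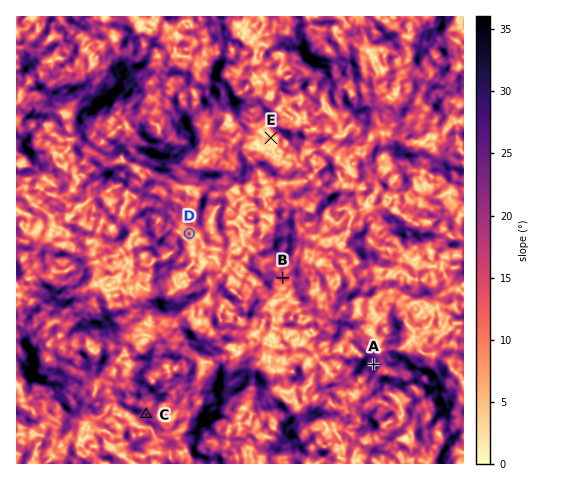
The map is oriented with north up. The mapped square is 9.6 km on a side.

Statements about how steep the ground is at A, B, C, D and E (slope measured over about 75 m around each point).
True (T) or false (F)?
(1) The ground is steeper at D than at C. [F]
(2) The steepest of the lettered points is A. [T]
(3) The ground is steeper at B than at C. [F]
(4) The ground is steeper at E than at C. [F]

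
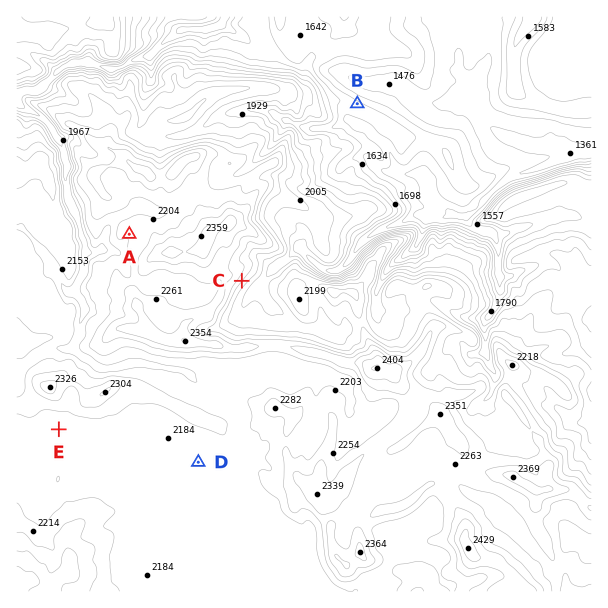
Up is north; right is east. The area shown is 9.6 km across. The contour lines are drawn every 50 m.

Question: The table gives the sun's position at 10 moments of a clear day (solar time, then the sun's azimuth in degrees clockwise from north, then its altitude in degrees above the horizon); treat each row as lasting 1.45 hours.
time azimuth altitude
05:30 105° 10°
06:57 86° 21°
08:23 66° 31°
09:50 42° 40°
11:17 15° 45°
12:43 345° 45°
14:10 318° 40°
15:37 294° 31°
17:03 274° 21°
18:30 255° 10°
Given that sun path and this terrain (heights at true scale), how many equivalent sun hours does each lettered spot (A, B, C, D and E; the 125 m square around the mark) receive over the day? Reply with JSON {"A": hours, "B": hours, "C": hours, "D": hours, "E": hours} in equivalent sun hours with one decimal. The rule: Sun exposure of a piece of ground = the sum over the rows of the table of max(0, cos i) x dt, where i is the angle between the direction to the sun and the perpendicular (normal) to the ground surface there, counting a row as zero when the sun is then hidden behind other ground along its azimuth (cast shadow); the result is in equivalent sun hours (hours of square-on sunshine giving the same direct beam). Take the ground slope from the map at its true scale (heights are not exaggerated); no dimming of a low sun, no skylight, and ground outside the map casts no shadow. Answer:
{"A": 6.4, "B": 7.8, "C": 4.9, "D": 7.0, "E": 7.0}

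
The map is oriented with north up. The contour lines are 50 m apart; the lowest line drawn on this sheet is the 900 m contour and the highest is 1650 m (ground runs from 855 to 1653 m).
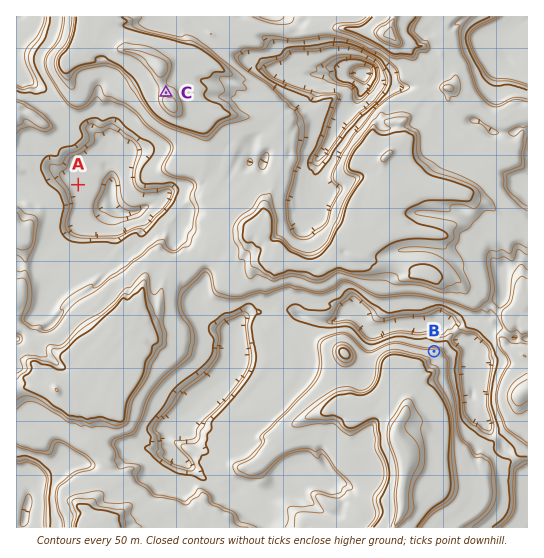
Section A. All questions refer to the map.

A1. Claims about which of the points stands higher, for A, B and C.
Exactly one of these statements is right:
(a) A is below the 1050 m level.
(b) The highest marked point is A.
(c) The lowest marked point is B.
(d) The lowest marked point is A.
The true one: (d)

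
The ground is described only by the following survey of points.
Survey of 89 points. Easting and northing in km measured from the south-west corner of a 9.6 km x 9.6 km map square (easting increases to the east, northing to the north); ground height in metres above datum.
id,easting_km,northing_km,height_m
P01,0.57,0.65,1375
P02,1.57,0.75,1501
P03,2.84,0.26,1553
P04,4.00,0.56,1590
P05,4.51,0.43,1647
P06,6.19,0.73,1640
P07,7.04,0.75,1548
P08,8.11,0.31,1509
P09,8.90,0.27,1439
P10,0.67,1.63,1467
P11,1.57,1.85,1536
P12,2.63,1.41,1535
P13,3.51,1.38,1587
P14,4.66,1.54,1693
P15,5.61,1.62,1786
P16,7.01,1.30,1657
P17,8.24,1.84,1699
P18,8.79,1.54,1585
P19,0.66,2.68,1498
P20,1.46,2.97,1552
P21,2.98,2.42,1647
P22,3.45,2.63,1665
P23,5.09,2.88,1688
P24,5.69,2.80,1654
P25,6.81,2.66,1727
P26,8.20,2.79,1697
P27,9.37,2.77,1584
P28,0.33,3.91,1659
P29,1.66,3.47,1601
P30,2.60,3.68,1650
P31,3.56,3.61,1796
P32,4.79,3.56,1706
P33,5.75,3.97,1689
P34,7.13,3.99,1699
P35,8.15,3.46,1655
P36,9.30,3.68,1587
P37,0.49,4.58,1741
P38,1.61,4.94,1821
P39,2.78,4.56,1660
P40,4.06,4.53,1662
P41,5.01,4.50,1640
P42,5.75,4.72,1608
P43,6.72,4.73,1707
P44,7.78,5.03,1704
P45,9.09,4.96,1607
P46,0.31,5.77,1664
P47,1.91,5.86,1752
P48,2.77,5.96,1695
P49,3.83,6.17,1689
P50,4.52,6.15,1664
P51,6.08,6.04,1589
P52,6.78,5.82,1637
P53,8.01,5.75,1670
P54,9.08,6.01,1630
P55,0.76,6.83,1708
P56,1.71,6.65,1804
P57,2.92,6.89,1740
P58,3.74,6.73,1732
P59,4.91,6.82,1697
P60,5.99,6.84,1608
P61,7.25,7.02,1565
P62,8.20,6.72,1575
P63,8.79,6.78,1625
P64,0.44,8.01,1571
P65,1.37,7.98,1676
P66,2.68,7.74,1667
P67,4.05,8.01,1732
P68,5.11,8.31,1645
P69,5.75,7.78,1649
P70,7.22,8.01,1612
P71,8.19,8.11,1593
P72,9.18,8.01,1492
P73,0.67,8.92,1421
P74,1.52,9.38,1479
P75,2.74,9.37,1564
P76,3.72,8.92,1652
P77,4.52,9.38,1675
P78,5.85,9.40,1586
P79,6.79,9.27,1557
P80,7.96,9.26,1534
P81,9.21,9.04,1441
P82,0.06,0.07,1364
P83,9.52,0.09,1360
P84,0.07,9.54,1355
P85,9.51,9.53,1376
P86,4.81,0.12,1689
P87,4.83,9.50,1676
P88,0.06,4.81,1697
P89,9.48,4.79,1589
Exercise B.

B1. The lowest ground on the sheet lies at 1345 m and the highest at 1835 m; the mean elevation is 1630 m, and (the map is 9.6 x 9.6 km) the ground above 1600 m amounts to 62.3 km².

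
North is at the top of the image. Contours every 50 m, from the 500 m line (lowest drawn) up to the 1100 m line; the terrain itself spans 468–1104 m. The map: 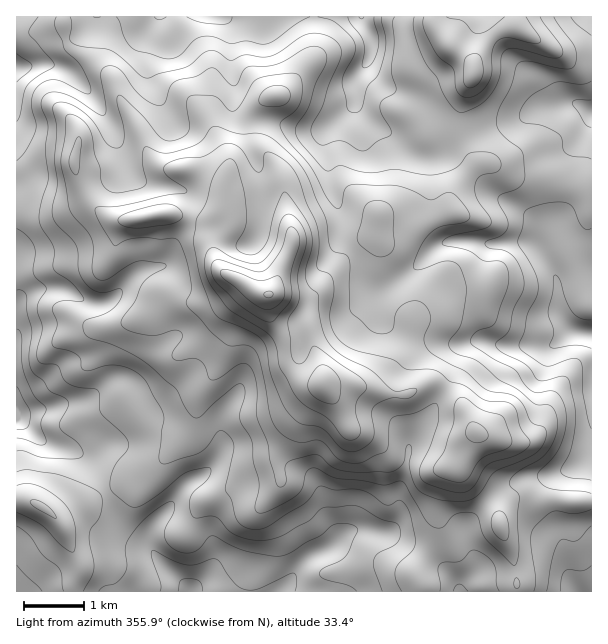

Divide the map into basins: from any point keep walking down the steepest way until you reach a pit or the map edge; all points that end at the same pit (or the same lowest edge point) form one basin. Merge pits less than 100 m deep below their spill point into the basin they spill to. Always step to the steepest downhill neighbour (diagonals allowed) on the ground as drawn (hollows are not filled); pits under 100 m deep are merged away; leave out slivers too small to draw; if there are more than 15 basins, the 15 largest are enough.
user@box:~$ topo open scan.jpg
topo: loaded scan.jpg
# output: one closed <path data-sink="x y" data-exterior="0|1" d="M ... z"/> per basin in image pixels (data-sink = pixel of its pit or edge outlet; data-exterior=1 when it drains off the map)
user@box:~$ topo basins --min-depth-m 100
<path data-sink="591 335" data-exterior="1" d="M591 16l-73 0-2 12-16 3-18 16-7 13-1 14-10 19-4 20 2 25 13 27-12 12-11 15 0 20-54 18-15-1-4-4-1-5 0 13-6 5-13 6-29 29-16 22-8 3-27-4-9 0-2 2 2 19 10 21 2 2 28 0 12 30 2 17 29 0 34 9 21 0 15-9 12 0 18 11 9 8 14 28-16 35 2 6 2 6 29 28 7 13 0-7 5-7 5-6 8-2 13 2 61 1z"/><path data-sink="17 416" data-exterior="1" d="M89 202l-36 12-37-2 1 380 57-1 0-9 5-10 0-6-13-33-11-15 2 0 15-10 14-4 33-18 30-10 17-20 26-24 4-12 0-12 4-16 20-27 21-53 14-17 14 0 3-4 20-46 0-5-4-4-21-2-36-11-7 5-5-12-6 6-13 0-26-8-16 0-24 6-17 0-16-8z"/><path data-sink="362 17" data-exterior="1" d="M432 16l-369 0-1 7 6 24 27 15 19 18 4 15 18 30 15 33 13 10 36 4 21 9 3 4 0 15-6 13 6 15 7-5 36 11 21 2 4 4-2 9-19 44 35 5 8-3 5-5 11-17 29-29 13-6 6-5 0-13 1 5 4 4 15 1 54-18 0-20 11-15 12-12-12-22-3-11 2-28 12-30 0-8-7-8-15-9-13-14-6-9z"/><path data-sink="191 591" data-exterior="1" d="M264 294l-9 1-14 17-21 53-20 27-4 16 0 12-4 12-26 24-17 20-30 10-33 18-14 4-16 11 10 14 13 33 0 6-5 10 1 10 346-1-5-18 18-36 4-12 1-27 6-19 7-11-17 1-27-11-13-1-21-17-24-10-13-26-13-20-18-2-18-14-4-6-4-27-10-20-2-19z"/><path data-sink="17 68" data-exterior="1" d="M62 16l-46 1 0 153 11 0 20-6 27-2 6 26 6 10 15 14 10 6 23 2 24-6 16 0 26 8 13 0 5-6 6-16 0-15-3-4-21-9-36-4-13-10-15-33-18-30-4-15-19-18-27-15-2-6z"/><path data-sink="581 591" data-exterior="1" d="M522 498l-12 2-8 10-3 11 3 12 10 22 5 23 0 13 74 1 1-89-61-3z"/>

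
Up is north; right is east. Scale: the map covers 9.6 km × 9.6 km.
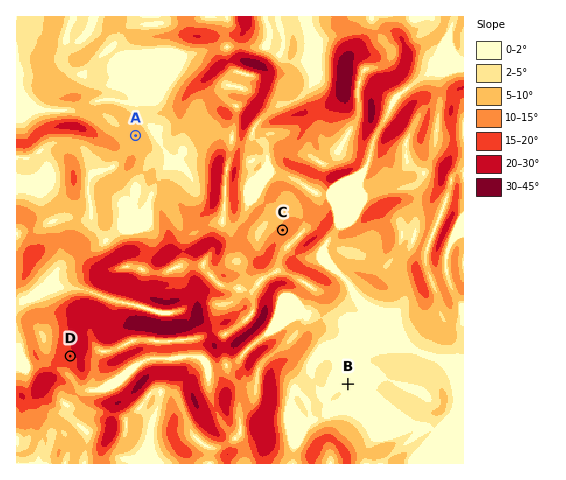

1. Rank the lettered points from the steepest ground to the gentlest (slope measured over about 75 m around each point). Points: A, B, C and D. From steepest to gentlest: D C A B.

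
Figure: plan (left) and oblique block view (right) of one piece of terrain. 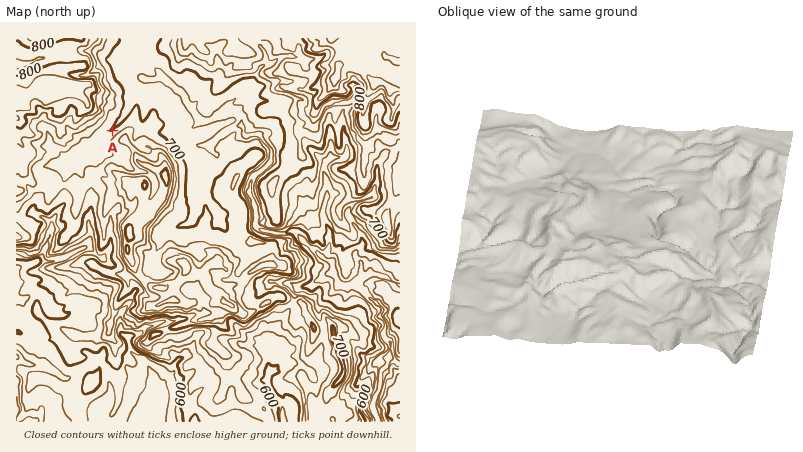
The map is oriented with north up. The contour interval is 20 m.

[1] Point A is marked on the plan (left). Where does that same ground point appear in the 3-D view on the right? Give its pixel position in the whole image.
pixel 551 175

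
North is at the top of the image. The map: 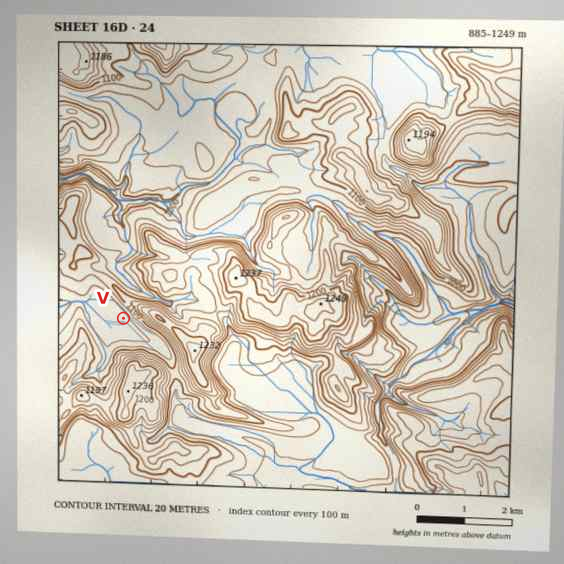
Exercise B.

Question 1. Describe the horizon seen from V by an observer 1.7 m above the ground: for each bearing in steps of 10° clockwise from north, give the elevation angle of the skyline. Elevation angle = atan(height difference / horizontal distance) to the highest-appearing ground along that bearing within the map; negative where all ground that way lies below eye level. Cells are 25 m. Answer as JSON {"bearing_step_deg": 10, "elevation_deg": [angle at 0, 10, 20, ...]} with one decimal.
{"bearing_step_deg": 10, "elevation_deg": [7.3, 8.7, 9.9, 10.8, 11.7, 12.7, 13.9, 13.9, 12.6, 11.5, 8.1, 6.7, 5.7, 4.1, 3.6, 7.1, 8.2, 9.2, 6.9, 4.1, 3.7, 3.9, 3.0, 3.8, 3.8, 3.3, 2.5, 1.4, 0.7, -0.0, 0.8, 1.4, 1.7, 2.2, 3.6, 5.4]}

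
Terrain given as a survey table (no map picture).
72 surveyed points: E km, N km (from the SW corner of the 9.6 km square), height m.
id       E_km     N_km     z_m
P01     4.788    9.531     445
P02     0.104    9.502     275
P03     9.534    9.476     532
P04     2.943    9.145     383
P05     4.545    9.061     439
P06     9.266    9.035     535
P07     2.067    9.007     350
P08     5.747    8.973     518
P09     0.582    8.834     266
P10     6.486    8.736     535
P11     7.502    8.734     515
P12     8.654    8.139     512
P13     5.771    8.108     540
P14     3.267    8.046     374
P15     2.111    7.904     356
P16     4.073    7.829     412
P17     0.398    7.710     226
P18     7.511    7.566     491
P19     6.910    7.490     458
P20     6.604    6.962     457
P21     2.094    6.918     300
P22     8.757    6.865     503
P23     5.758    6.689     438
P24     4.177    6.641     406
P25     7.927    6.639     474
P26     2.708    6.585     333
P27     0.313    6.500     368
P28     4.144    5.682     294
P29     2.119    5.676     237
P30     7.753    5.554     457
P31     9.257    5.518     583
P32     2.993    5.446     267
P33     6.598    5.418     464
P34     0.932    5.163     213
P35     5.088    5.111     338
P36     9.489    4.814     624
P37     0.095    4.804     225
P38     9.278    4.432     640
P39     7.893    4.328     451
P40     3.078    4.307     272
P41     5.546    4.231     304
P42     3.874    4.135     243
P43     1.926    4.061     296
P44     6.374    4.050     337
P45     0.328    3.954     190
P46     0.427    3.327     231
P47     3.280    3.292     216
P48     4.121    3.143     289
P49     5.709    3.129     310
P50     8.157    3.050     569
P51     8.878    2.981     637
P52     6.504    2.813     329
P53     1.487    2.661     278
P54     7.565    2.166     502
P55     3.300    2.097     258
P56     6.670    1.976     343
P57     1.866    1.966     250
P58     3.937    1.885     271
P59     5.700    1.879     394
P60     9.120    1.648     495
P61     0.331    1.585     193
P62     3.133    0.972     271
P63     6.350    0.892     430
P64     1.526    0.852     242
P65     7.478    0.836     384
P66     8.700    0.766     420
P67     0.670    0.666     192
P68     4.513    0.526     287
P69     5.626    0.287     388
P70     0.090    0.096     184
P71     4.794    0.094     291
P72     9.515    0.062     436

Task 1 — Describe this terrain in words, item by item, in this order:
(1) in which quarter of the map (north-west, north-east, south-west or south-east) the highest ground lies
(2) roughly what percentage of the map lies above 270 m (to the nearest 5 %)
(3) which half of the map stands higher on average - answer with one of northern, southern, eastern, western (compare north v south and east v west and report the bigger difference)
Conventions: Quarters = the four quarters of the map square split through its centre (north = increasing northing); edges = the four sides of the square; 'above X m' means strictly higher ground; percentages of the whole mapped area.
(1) The highest point lies in the south-east quarter of the map.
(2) Roughly 75 % of the ground is higher than 270 m.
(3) On average the eastern half of the map is the higher ground.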